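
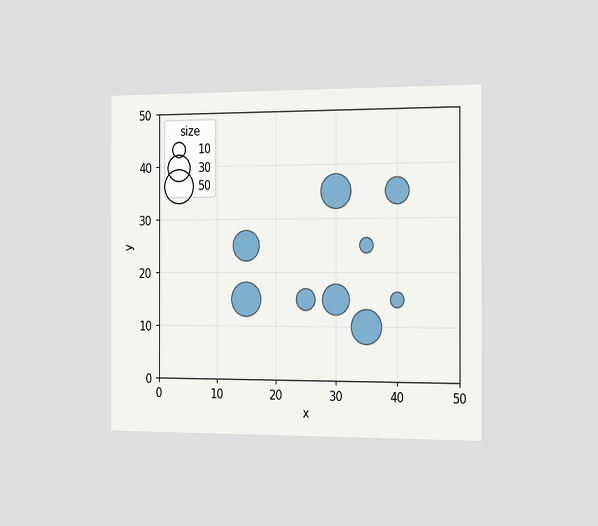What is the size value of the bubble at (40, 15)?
The chart is viewed slightly from the right. Matching the bubble at (40, 15) against the size legend gives 10.

10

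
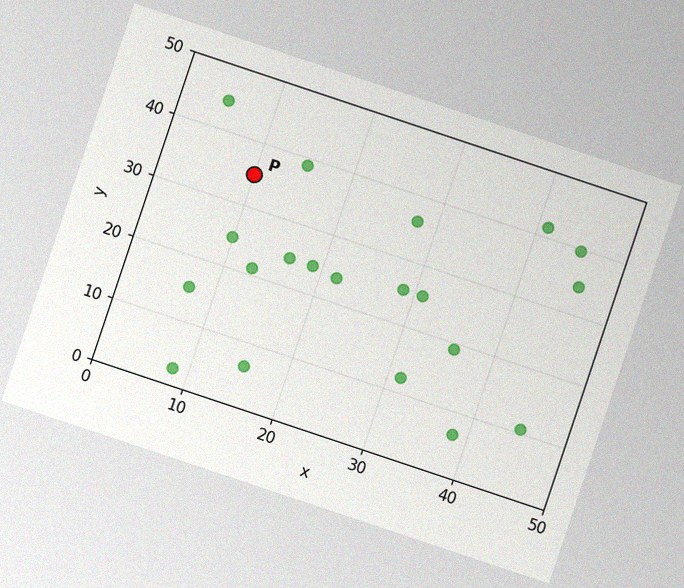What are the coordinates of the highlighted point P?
The chart is tilted about 18° clockwise, with some photo noise. Following the gridlines from P to each axis, P sits at (10, 35).

(10, 35)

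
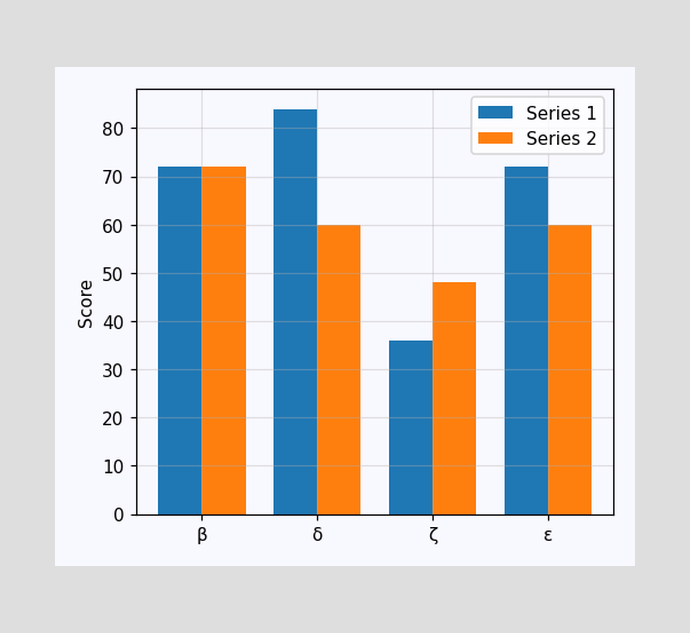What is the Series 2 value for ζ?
The Series 2 bar at ζ reaches 48 on the y-axis.

48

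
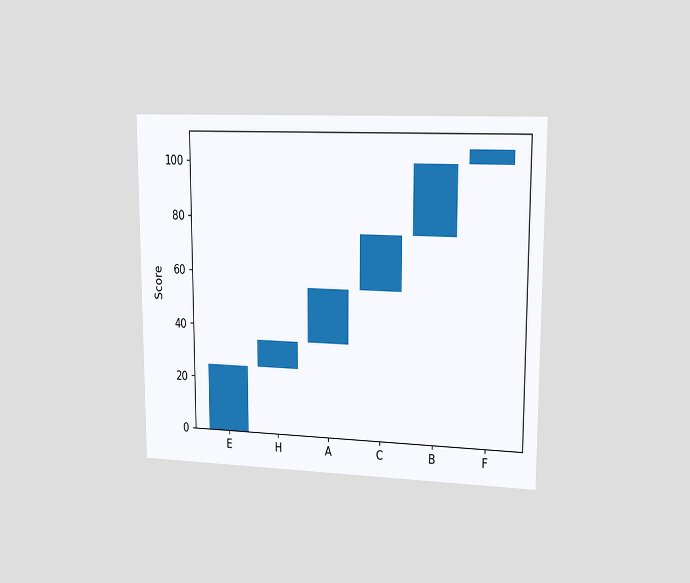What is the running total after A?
55

The chart is viewed slightly from the right. After A the running total reaches 55.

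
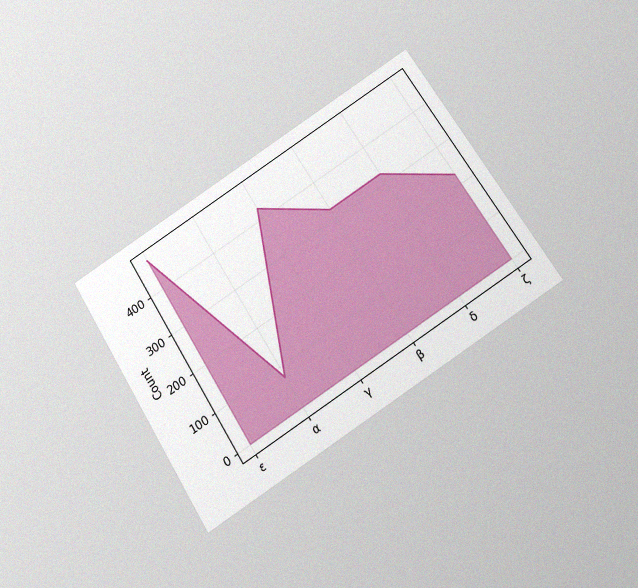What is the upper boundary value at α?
75

The chart is tilted about 32° counter-clockwise and viewed slightly from below, with some photo noise. At α the upper boundary is at 75.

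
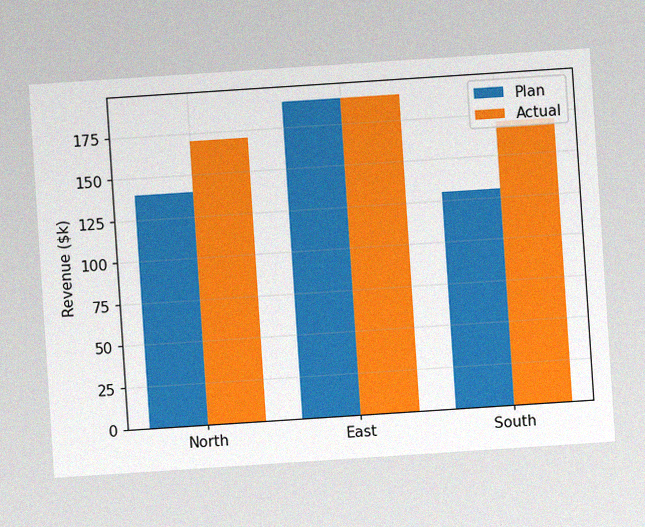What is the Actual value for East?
The chart is tilted about 4° counter-clockwise, with some photo noise. The Actual bar at East reaches $190k on the y-axis.

$190k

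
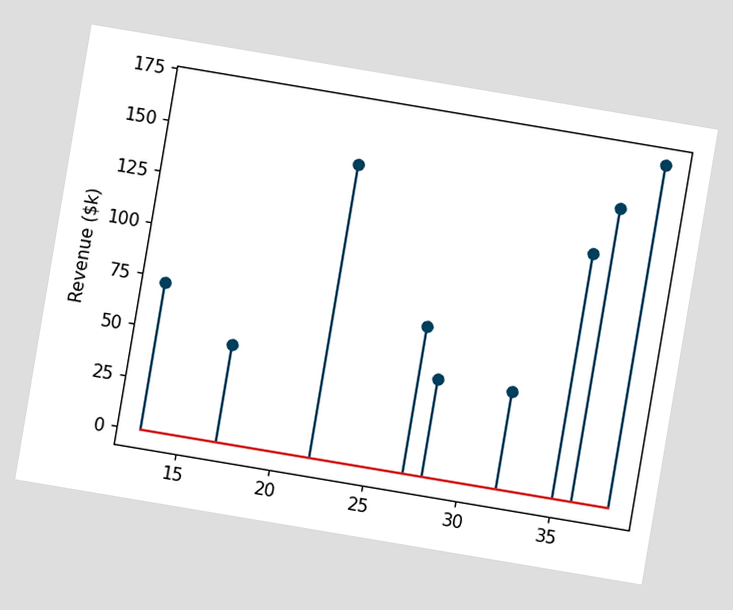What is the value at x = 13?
$72k

The chart is tilted about 10° clockwise. The stem at x=13 reaches $72k.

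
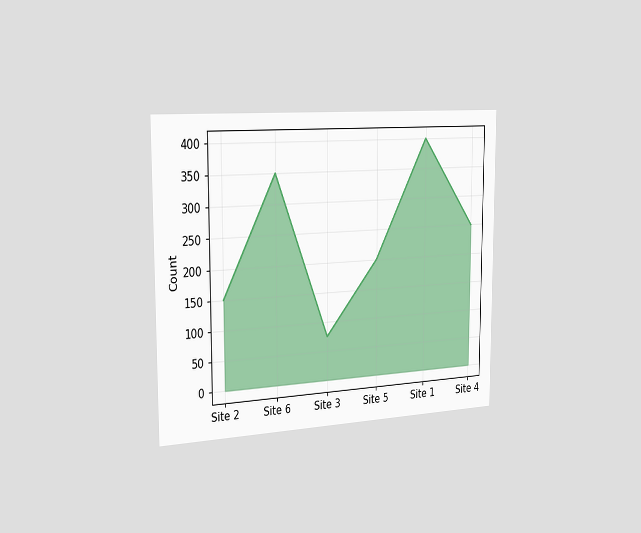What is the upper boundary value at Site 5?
200

The chart is viewed slightly from the left. At Site 5 the upper boundary is at 200.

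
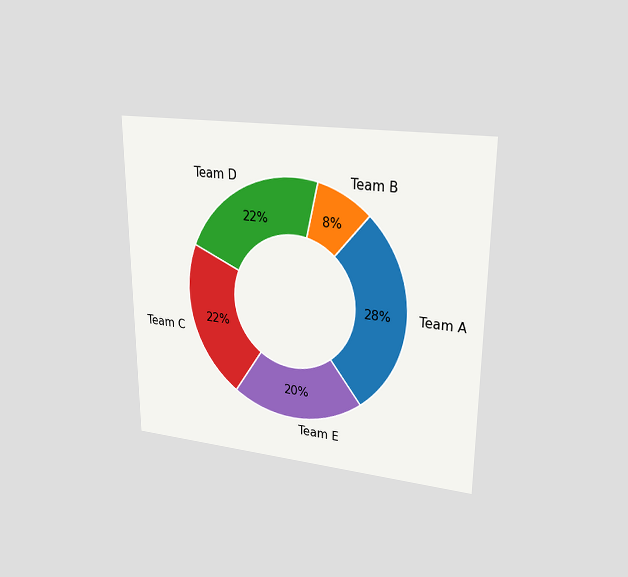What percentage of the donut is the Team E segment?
The chart is viewed at a slight angle. The Team E segment takes up 20% of the ring.

20%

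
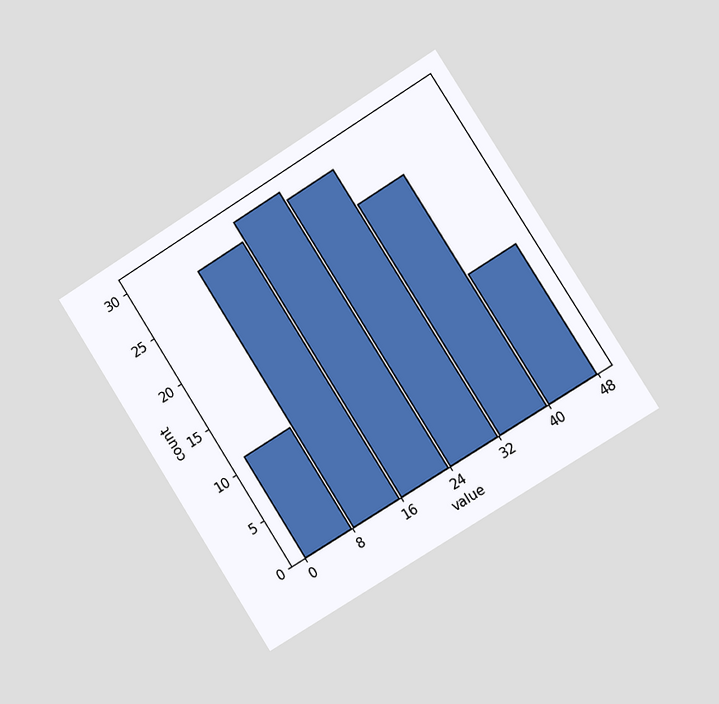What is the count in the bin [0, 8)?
11

The chart is tilted about 32° counter-clockwise and viewed slightly from the right. The [0, 8) bin has height 11.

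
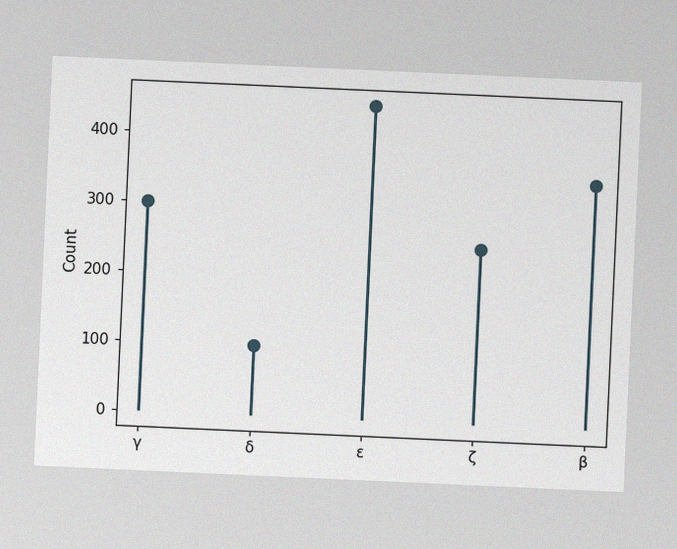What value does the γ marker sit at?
The chart is tilted about 3° clockwise, with some photo noise. The γ marker sits at 300.

300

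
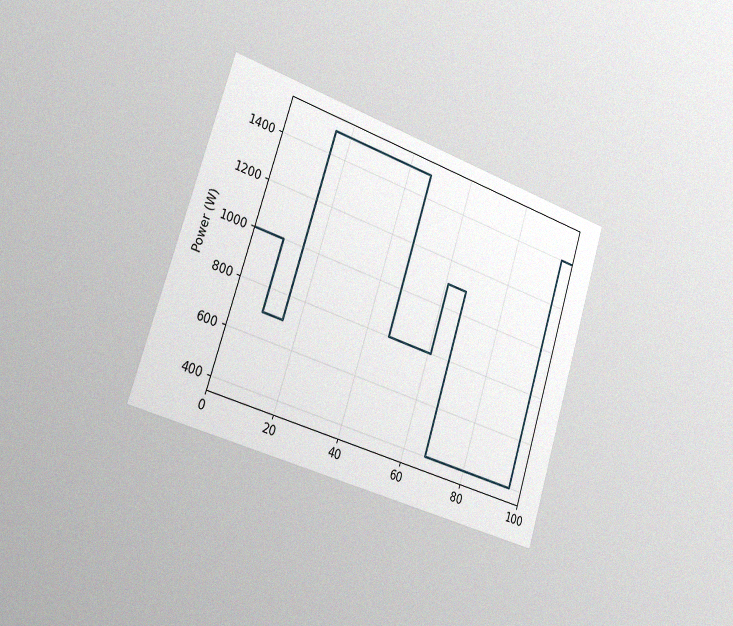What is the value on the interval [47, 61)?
800W

The chart is tilted about 18° clockwise and viewed slightly from the left, with some photo noise. On [47, 61) the step sits at 800W.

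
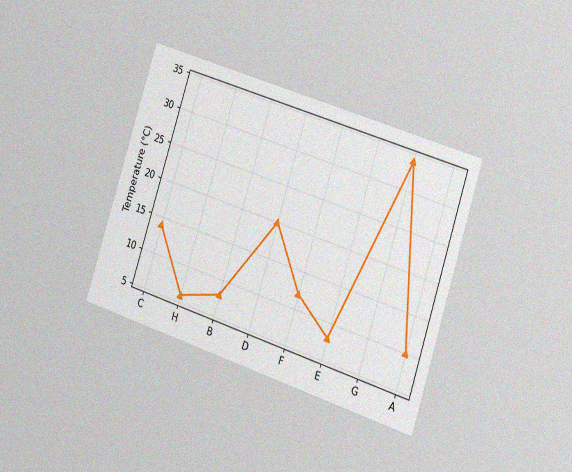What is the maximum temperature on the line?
The chart is tilted about 18° clockwise and viewed at a slight angle, with some photo noise. The highest point is at G, and reading across to the y-axis gives 34°C.

34°C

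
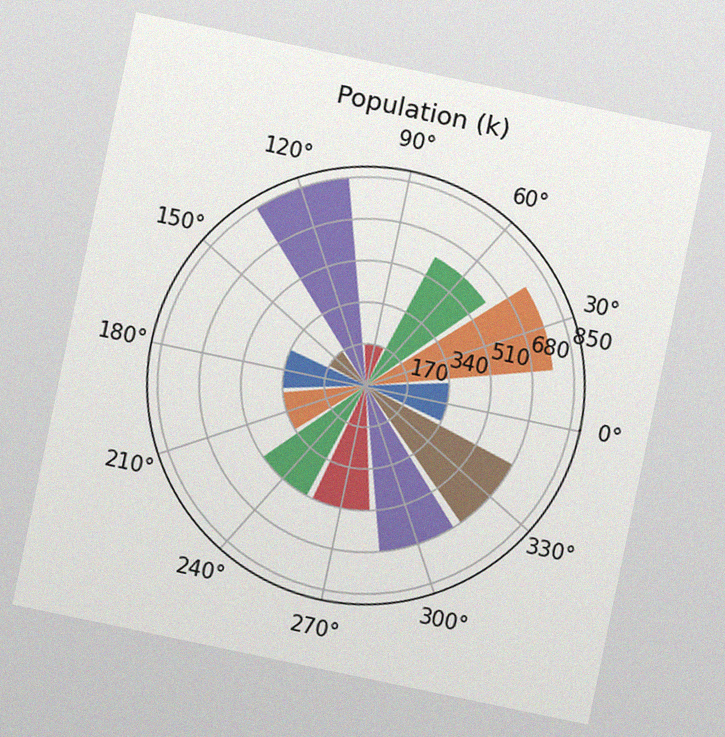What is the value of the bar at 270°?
510k

The chart is tilted about 12° clockwise, with some photo noise. The bar at 270° reaches 510k on the radial axis.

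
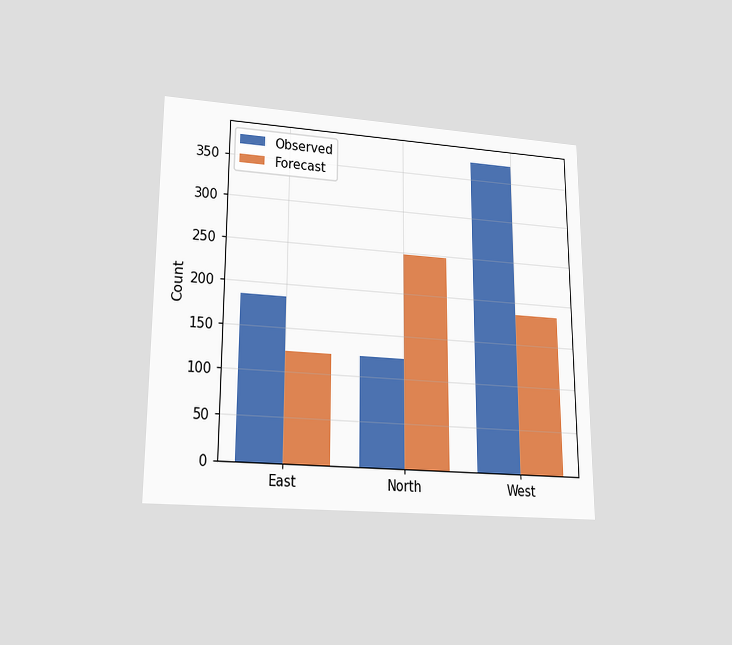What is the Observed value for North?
The chart is viewed at a slight angle. The Observed bar at North reaches 124 on the y-axis.

124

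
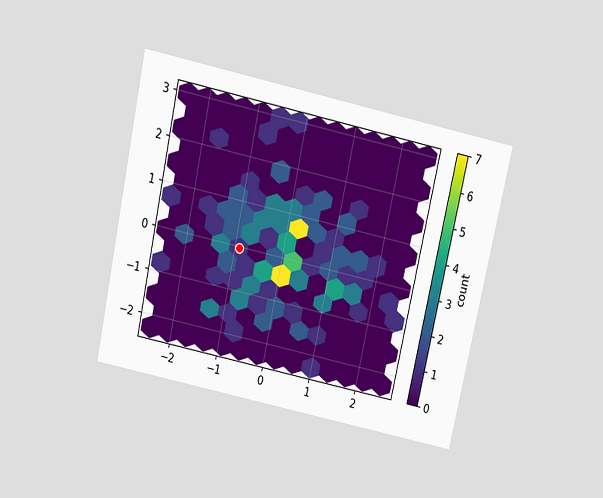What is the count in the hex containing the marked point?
The chart is tilted about 12° clockwise and viewed slightly from above. The marked hex reads 1 on the colorbar.

1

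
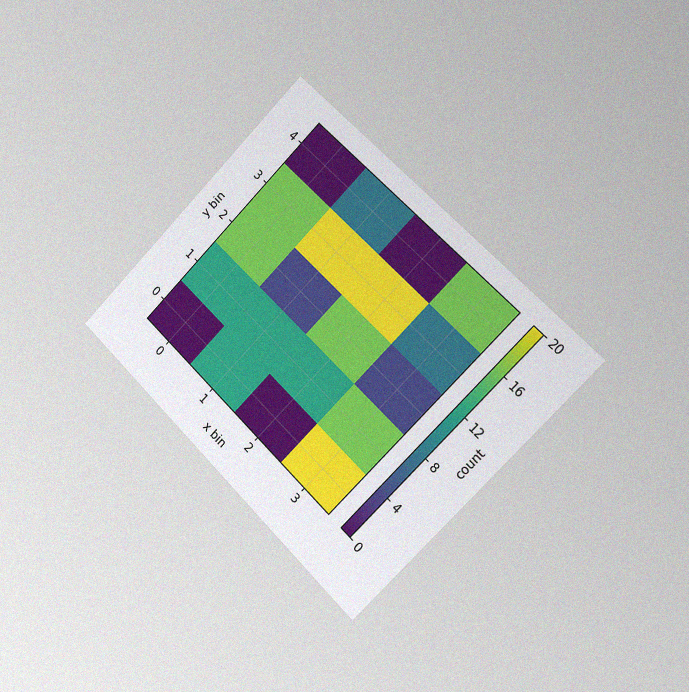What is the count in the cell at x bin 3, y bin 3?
The chart is tilted about 45° clockwise and viewed slightly from the right, with some photo noise. Matching the cell (3, 3) against the colorbar gives 8.

8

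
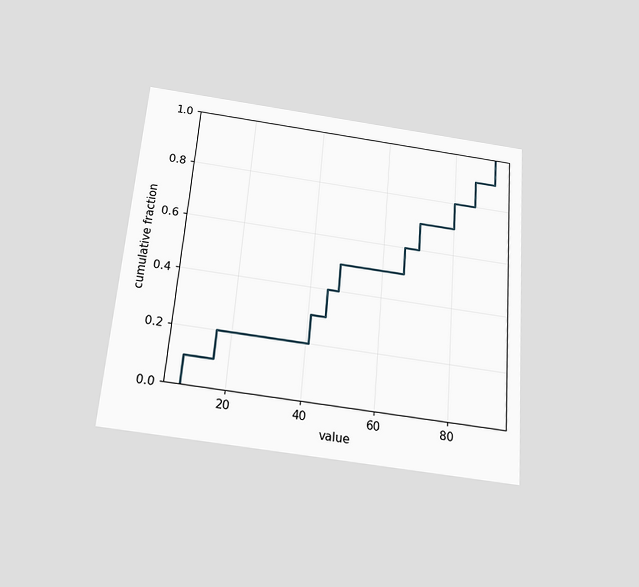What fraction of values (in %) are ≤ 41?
The chart is tilted about 5° clockwise and viewed slightly from below. At x=41 the ECDF step is at 30%.

30%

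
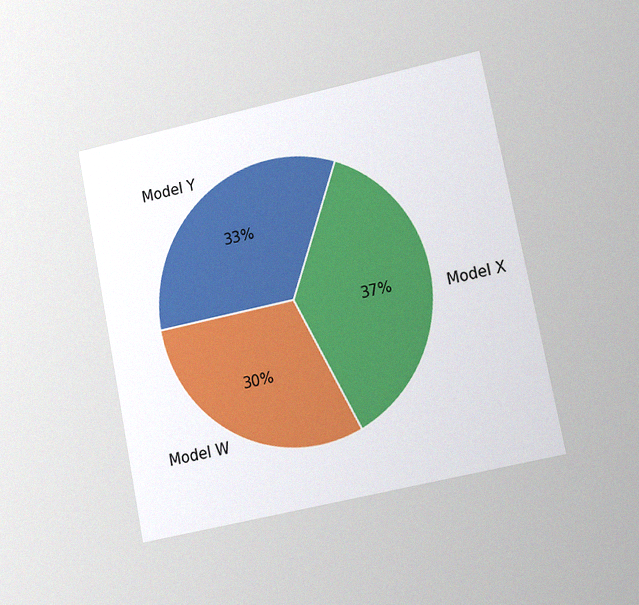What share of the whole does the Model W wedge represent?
The chart is tilted about 11° counter-clockwise and viewed at a slight angle, with some photo noise. The Model W slice takes up 30% of the pie.

30%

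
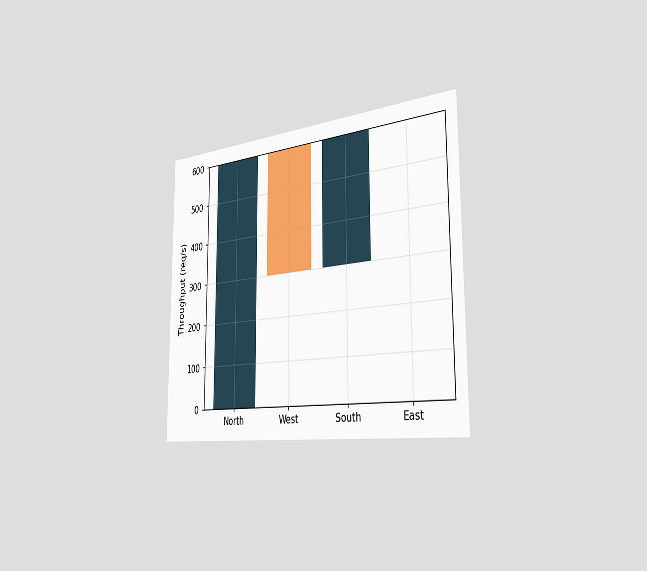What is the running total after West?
The chart is viewed slightly from the right. After West the running total reaches 300req/s.

300req/s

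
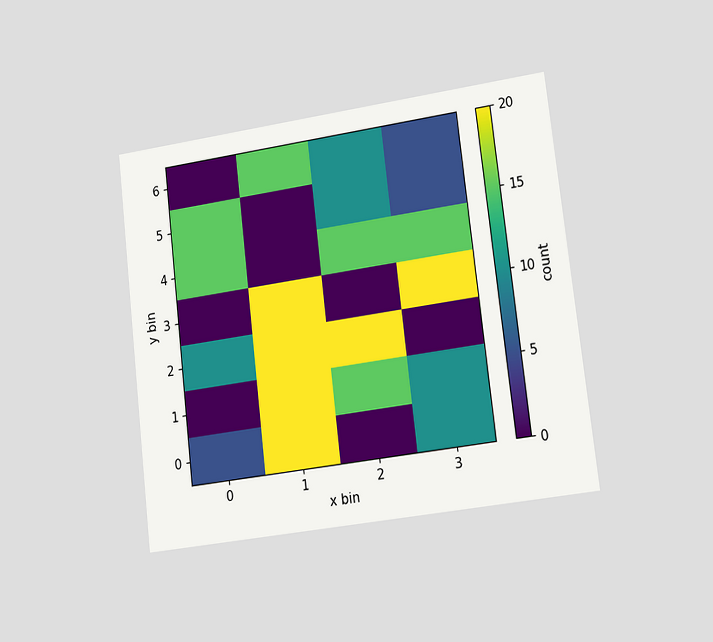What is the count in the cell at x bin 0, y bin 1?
The chart is tilted about 7° counter-clockwise and viewed slightly from the right. Matching the cell (0, 1) against the colorbar gives 0.

0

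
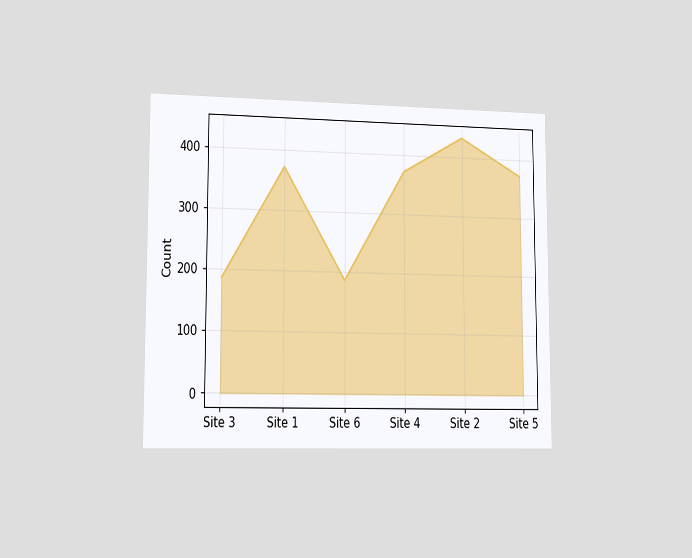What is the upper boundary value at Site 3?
The chart is viewed slightly from the left. At Site 3 the upper boundary is at 186.

186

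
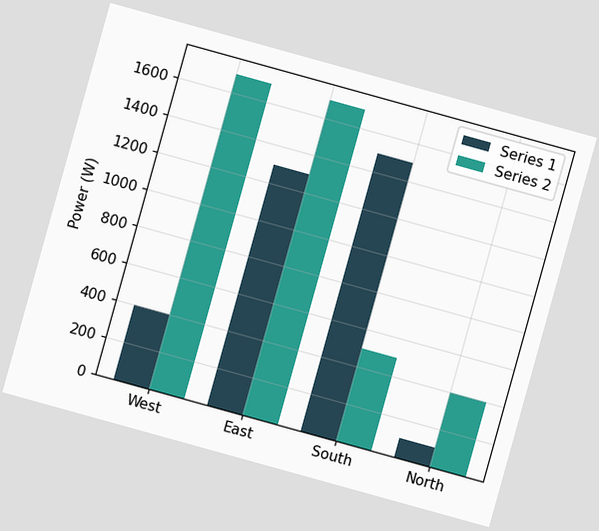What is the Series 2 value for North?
400W

The chart is tilted about 16° clockwise. The Series 2 bar at North reaches 400W on the y-axis.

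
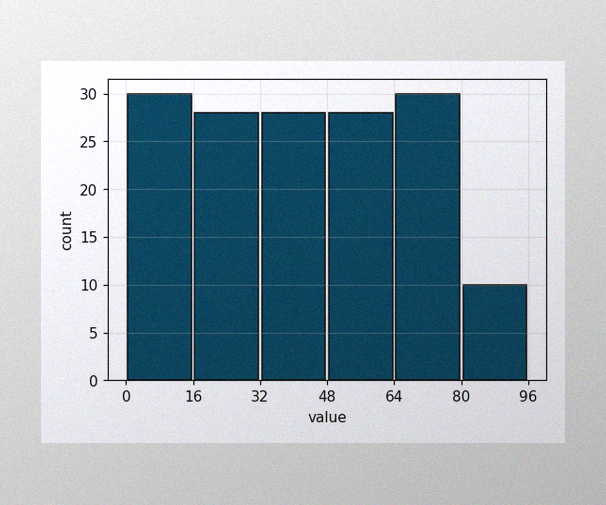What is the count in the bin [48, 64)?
The image has some photo noise and uneven lighting. The [48, 64) bin has height 28.

28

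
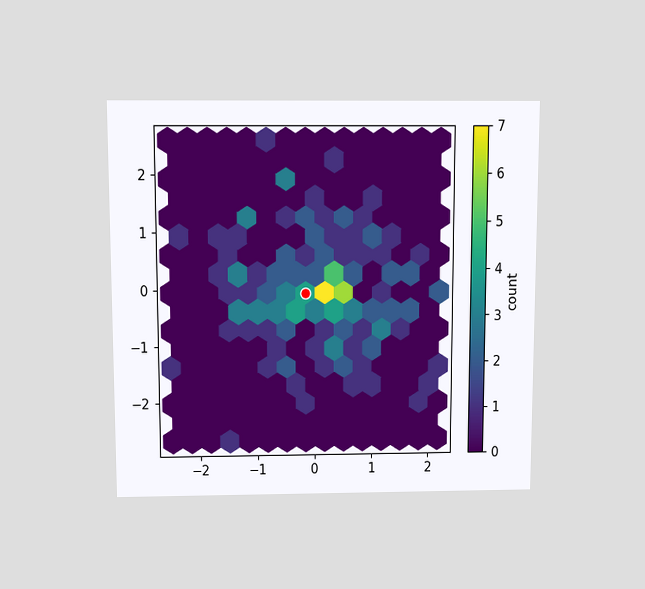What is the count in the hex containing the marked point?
The chart is viewed slightly from above. The marked hex reads 4 on the colorbar.

4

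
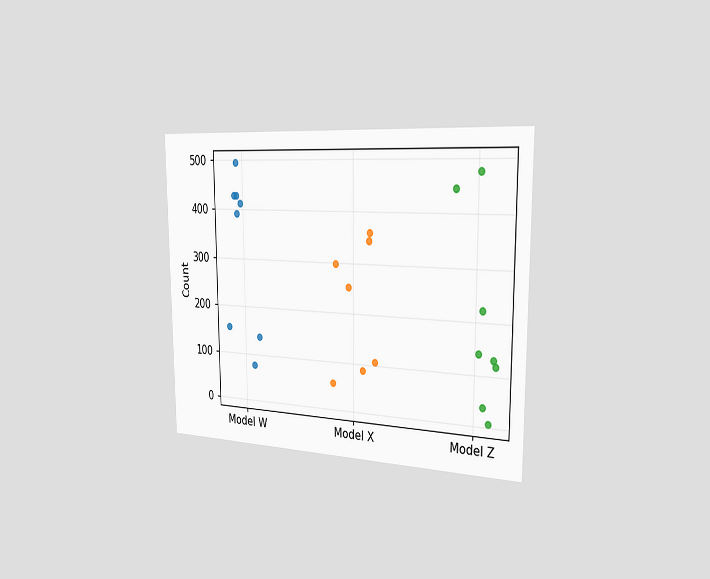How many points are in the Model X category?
The chart is viewed slightly from the right. Counting the markers in the Model X column gives 7.

7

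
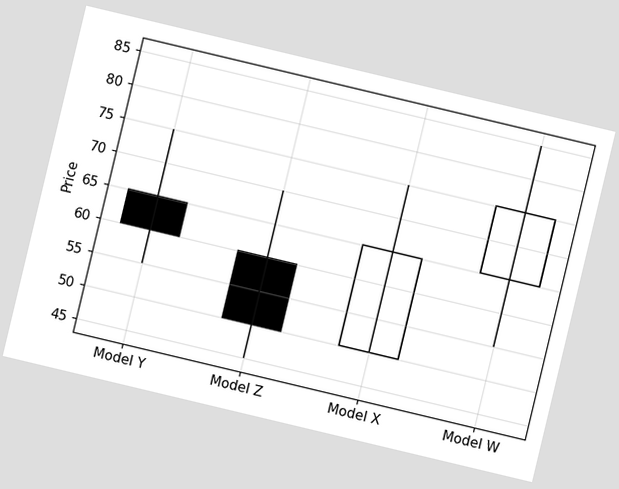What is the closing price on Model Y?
60

The chart is tilted about 13° clockwise. The Model Y candle closes at 60.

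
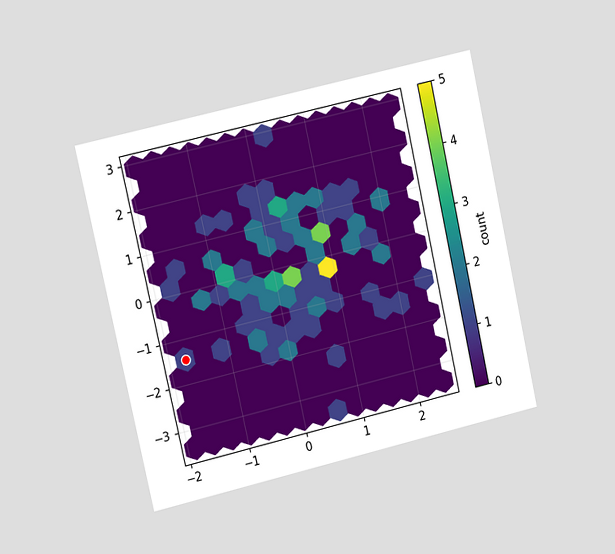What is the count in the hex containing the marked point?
1

The chart is tilted about 13° counter-clockwise and viewed slightly from the left. The marked hex reads 1 on the colorbar.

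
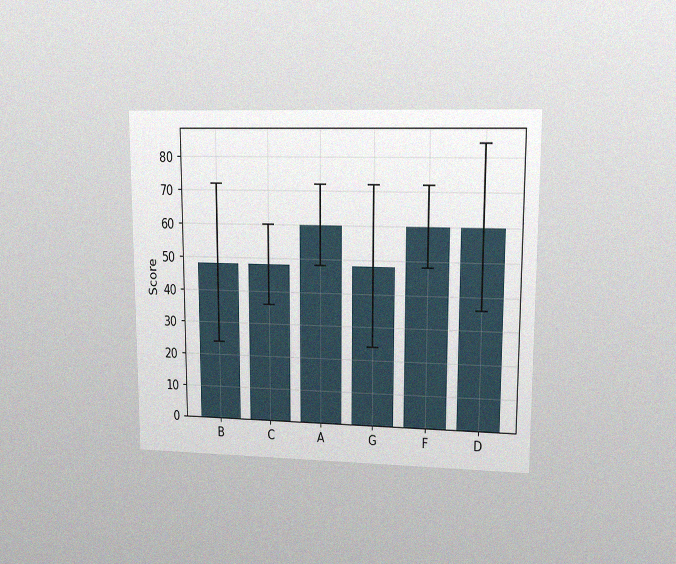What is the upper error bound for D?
84

The chart is viewed at a slight angle, with some photo noise. The D bar's upper whisker reaches 84.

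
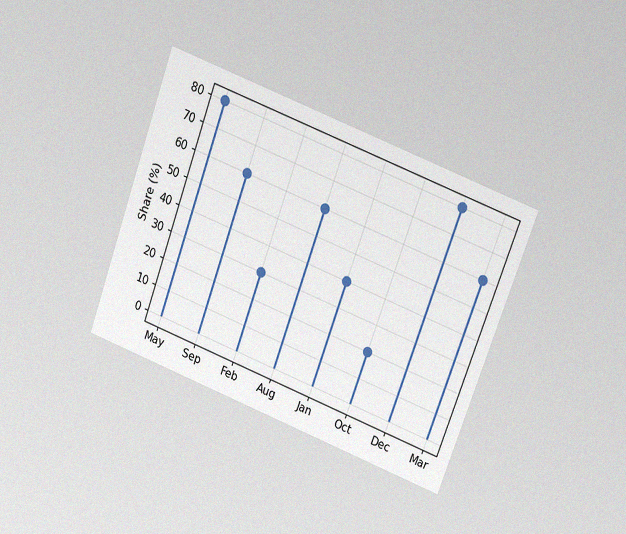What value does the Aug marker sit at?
60%

The chart is tilted about 20° clockwise and viewed at a slight angle, with some photo noise. The Aug marker sits at 60%.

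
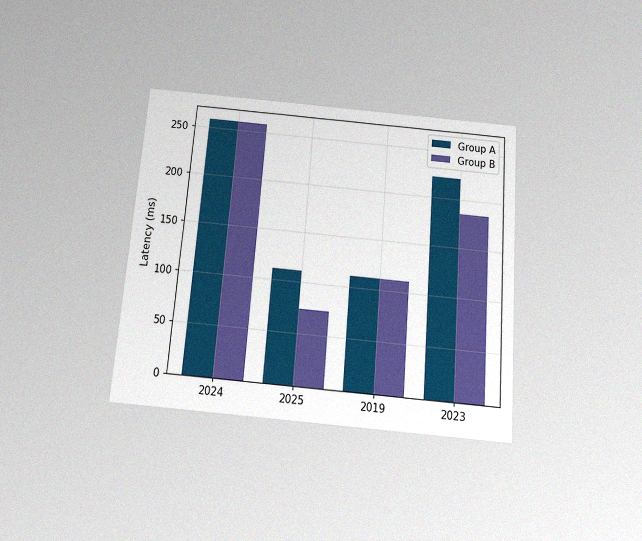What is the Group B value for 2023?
185ms

The chart is tilted about 5° clockwise and viewed slightly from below, with some photo noise. The Group B bar at 2023 reaches 185ms on the y-axis.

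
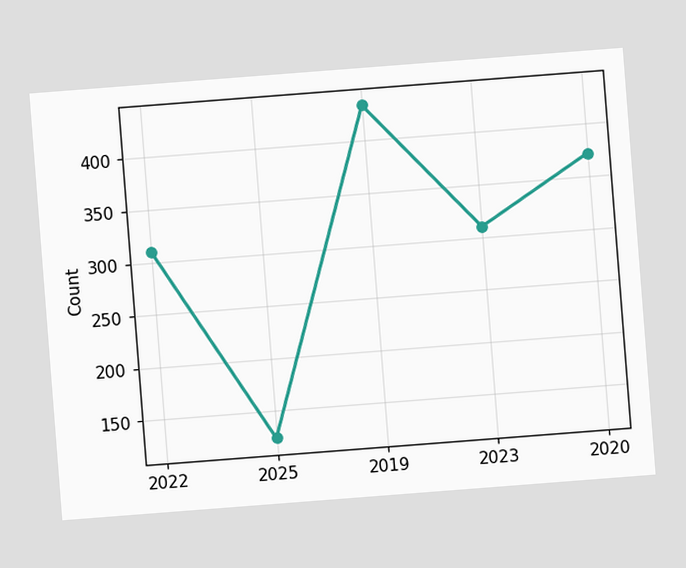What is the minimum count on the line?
The chart is tilted about 4° counter-clockwise. The lowest point is at 2025, and reading across to the y-axis gives 124.

124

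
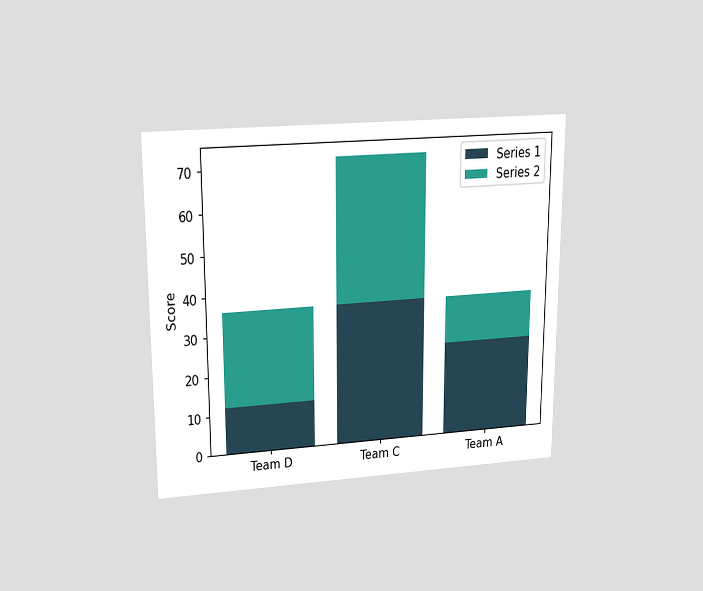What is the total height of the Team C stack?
72

The chart is viewed slightly from above. The Team C stack's top reaches 72 on the y-axis.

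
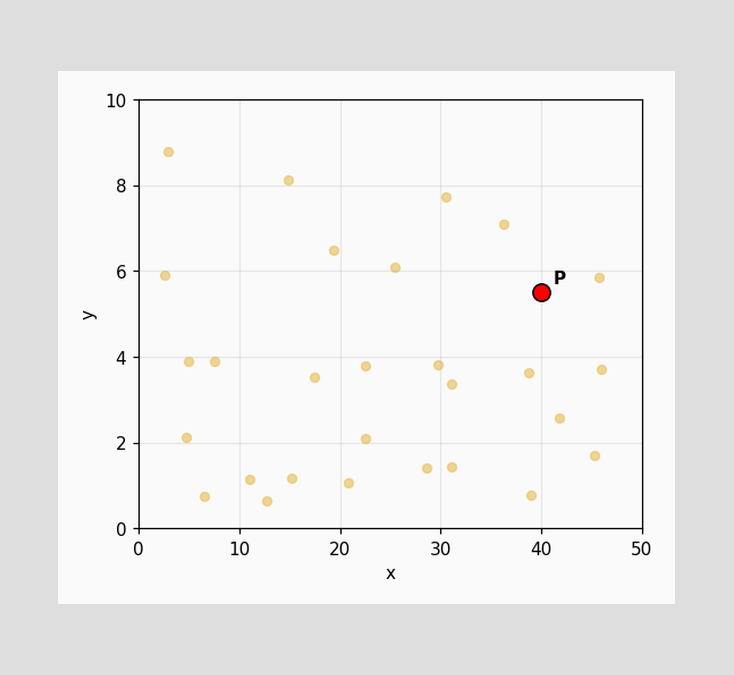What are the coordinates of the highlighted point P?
Following the gridlines from P to each axis, P sits at (40, 5.5).

(40, 5.5)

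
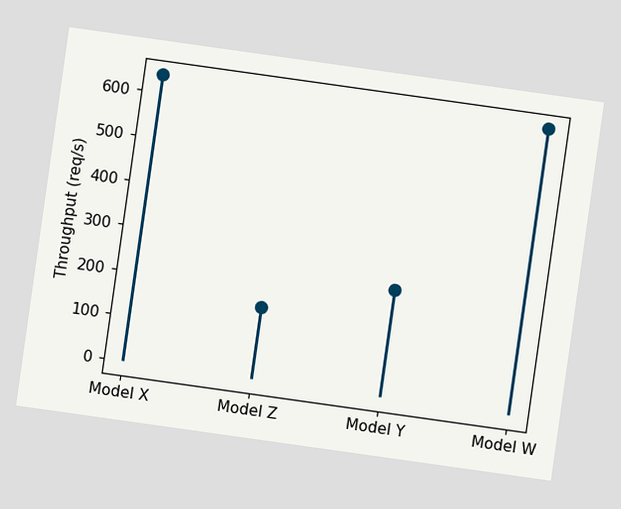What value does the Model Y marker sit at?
240req/s

The chart is tilted about 8° clockwise. The Model Y marker sits at 240req/s.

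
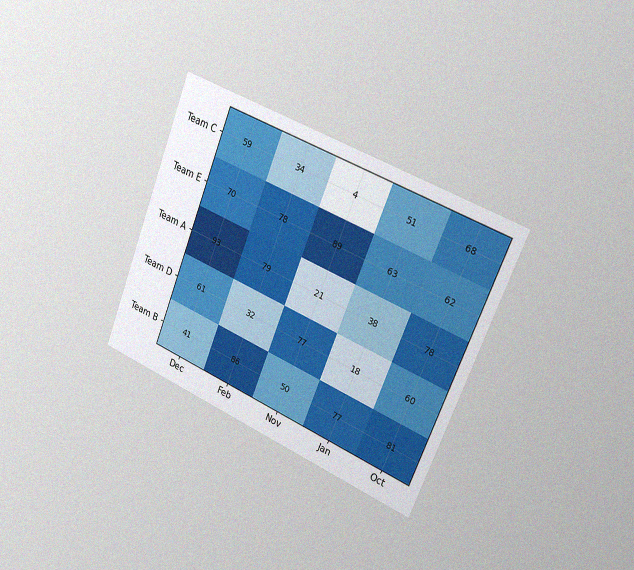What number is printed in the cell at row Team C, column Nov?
4

The chart is tilted about 22° clockwise and viewed slightly from the right, with some photo noise. The (Team C, Nov) cell reads 4.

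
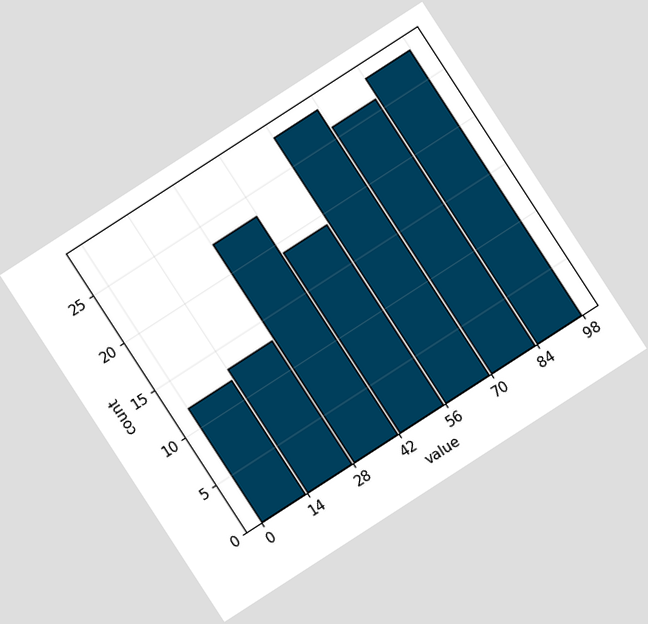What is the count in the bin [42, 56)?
The chart is tilted about 33° counter-clockwise. The [42, 56) bin has height 19.

19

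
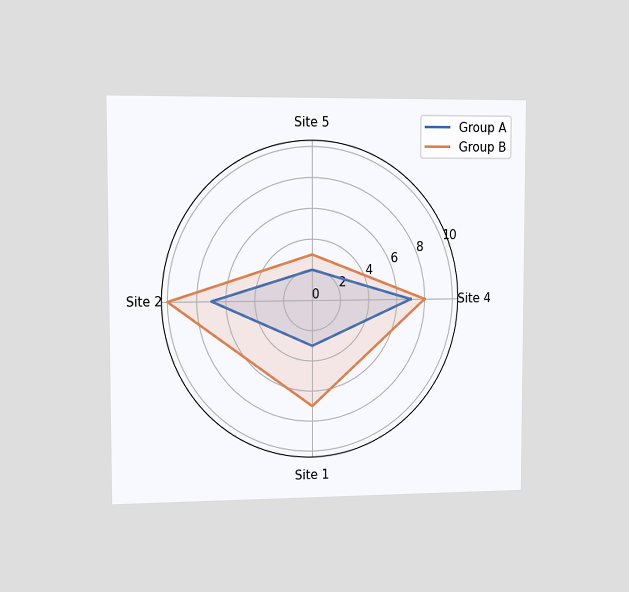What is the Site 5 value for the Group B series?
3

The chart is viewed slightly from the left. On the Site 5 axis, Group B reaches 3.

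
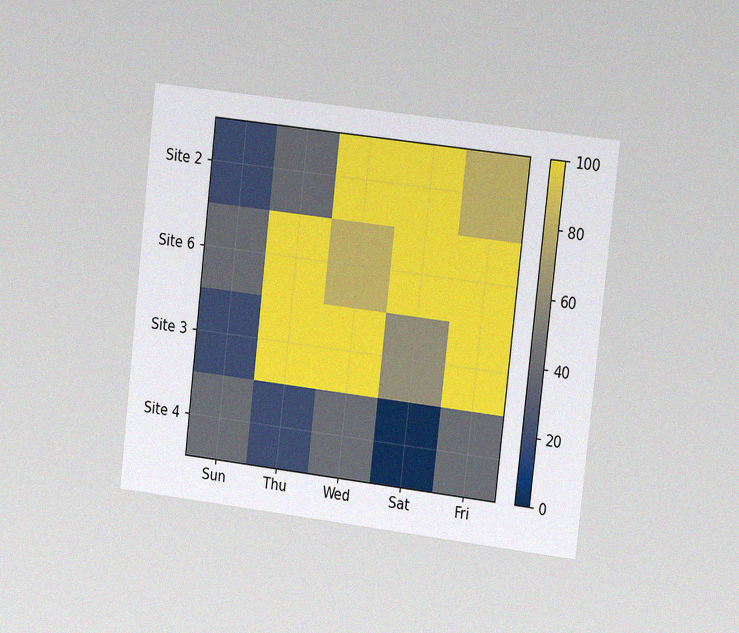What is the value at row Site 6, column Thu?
The chart is tilted about 6° clockwise and viewed slightly from the right, with some photo noise. Matching cell (Site 6, Thu) against the colorbar gives 100.

100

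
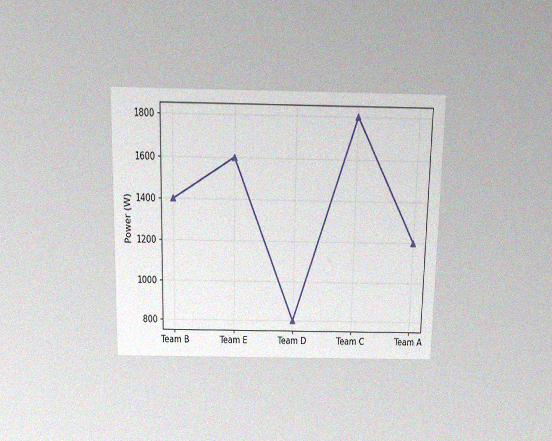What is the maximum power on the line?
1800W

The chart is viewed slightly from above, with some photo noise. The highest point is at Team C, and reading across to the y-axis gives 1800W.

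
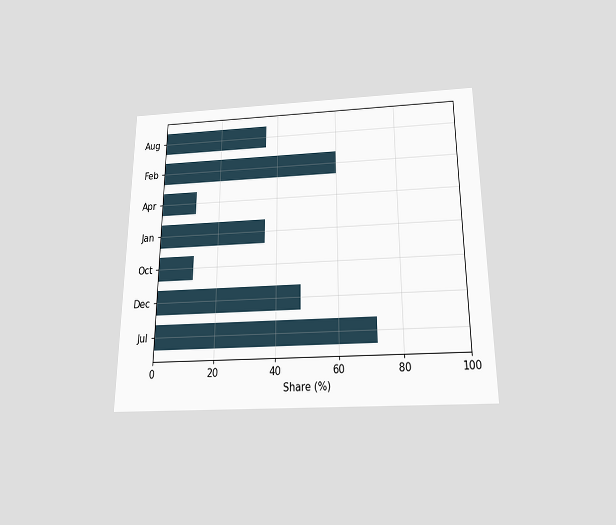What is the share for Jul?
The chart is viewed slightly from below. Reading along the chart's x-axis, the Jul bar reaches 72%.

72%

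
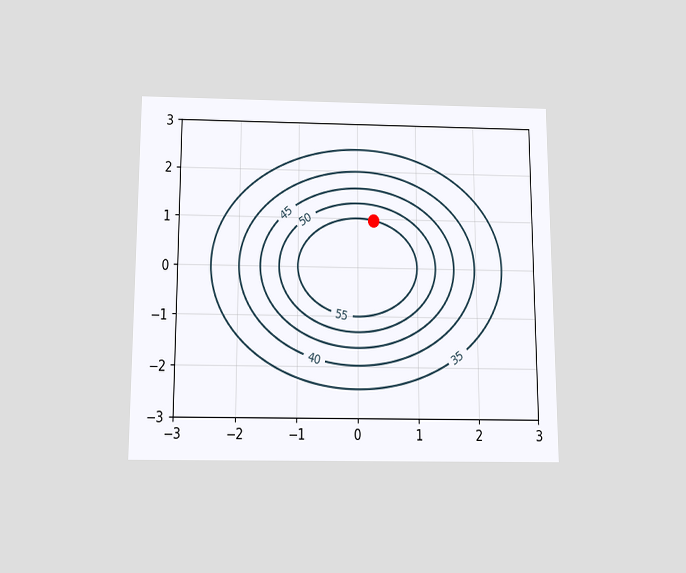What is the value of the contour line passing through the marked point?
The chart is viewed slightly from below. The marked point sits on the contour labelled 55.

55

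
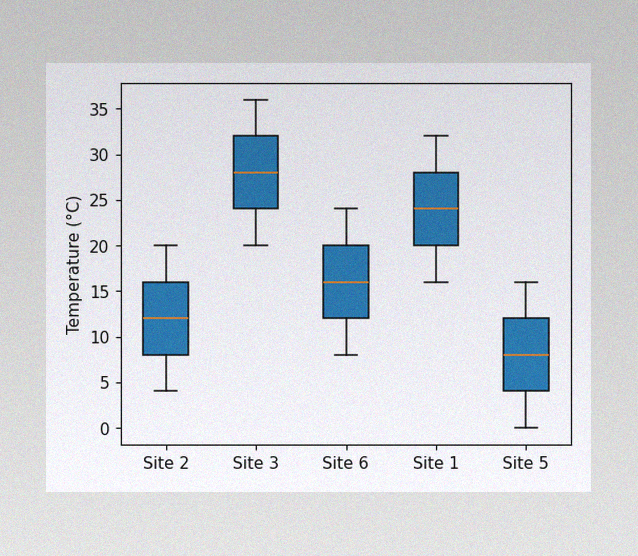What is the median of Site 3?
The image has some photo noise and uneven lighting. The median line in the Site 3 box sits at 28°C.

28°C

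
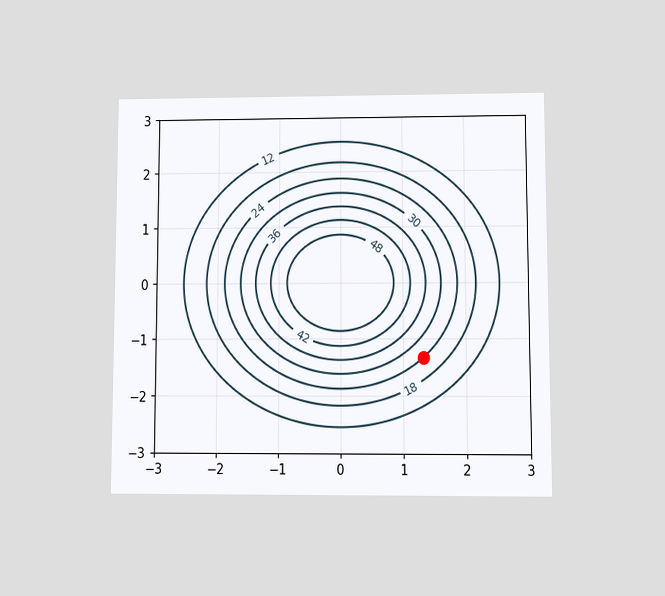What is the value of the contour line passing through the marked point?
24

The chart is viewed at a slight angle. The marked point sits on the contour labelled 24.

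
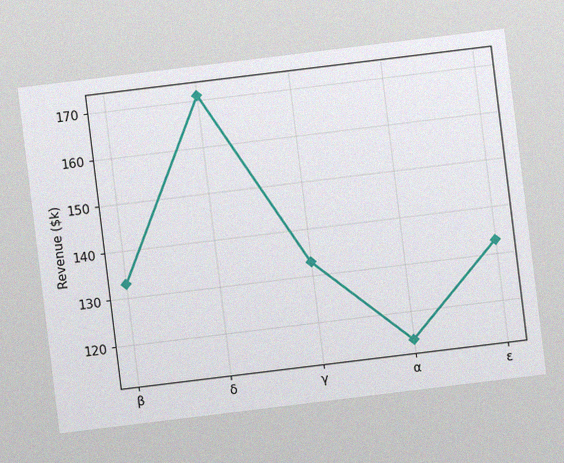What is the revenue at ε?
The chart is tilted about 7° counter-clockwise, with some photo noise. At ε, the line is at $133k.

$133k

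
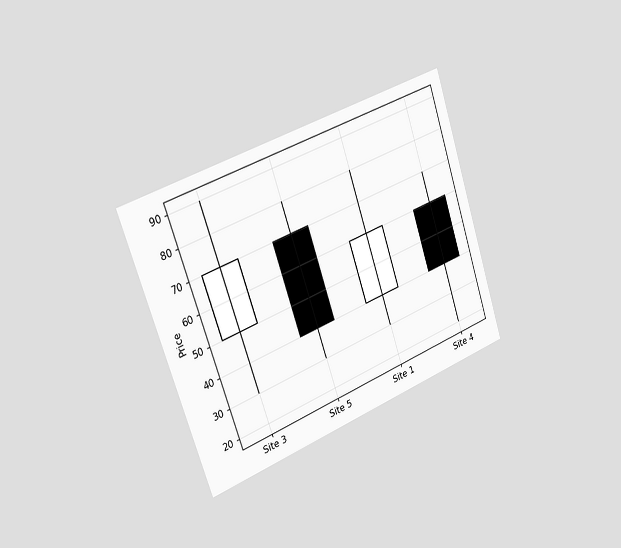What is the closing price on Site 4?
The chart is tilted about 19° counter-clockwise and viewed slightly from the left. The Site 4 candle closes at 40.

40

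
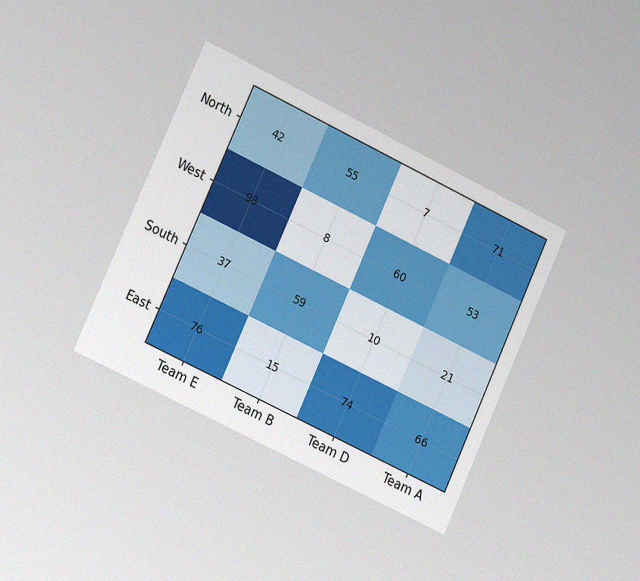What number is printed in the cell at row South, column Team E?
37

The chart is tilted about 25° clockwise and viewed slightly from the left, with some photo noise. The (South, Team E) cell reads 37.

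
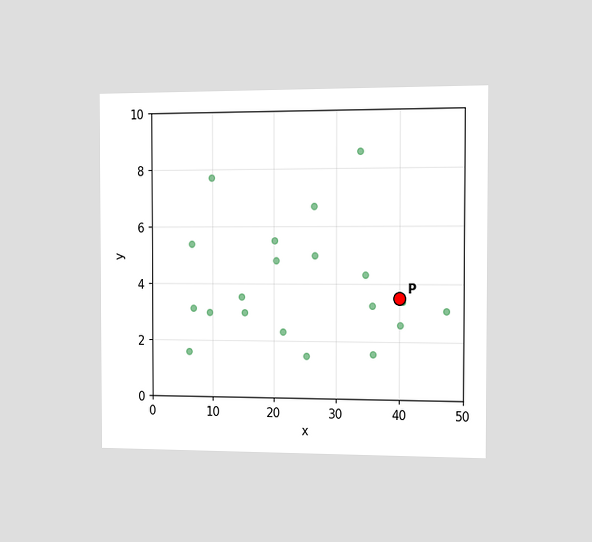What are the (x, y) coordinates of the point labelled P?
(40, 3.5)

The chart is viewed slightly from the right. Following the gridlines from P to each axis, P sits at (40, 3.5).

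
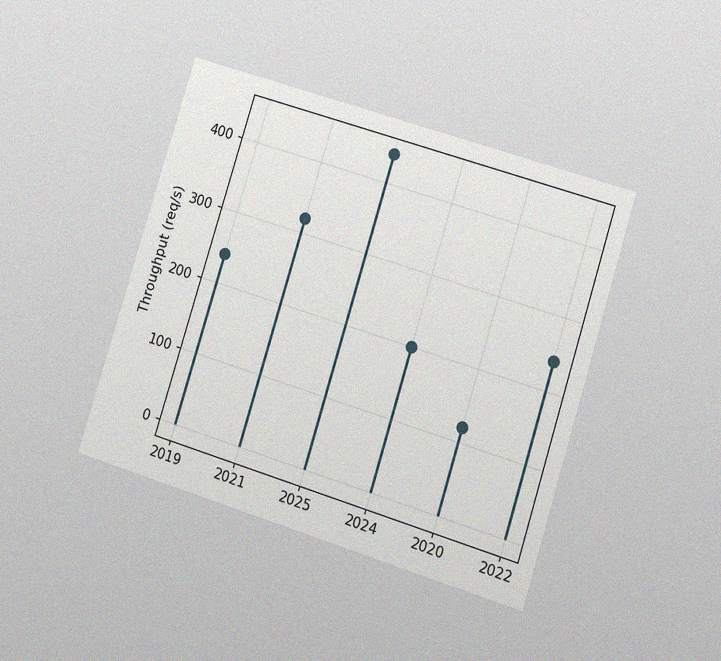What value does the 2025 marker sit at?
440req/s

The chart is tilted about 17° clockwise and viewed at a slight angle, with some photo noise. The 2025 marker sits at 440req/s.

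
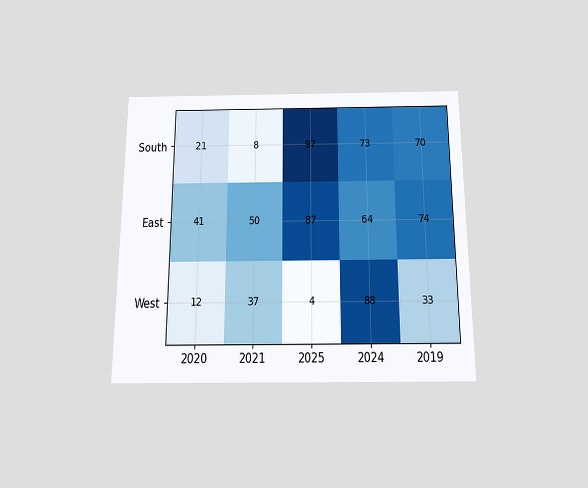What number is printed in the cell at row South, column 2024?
73

The chart is viewed slightly from below. The (South, 2024) cell reads 73.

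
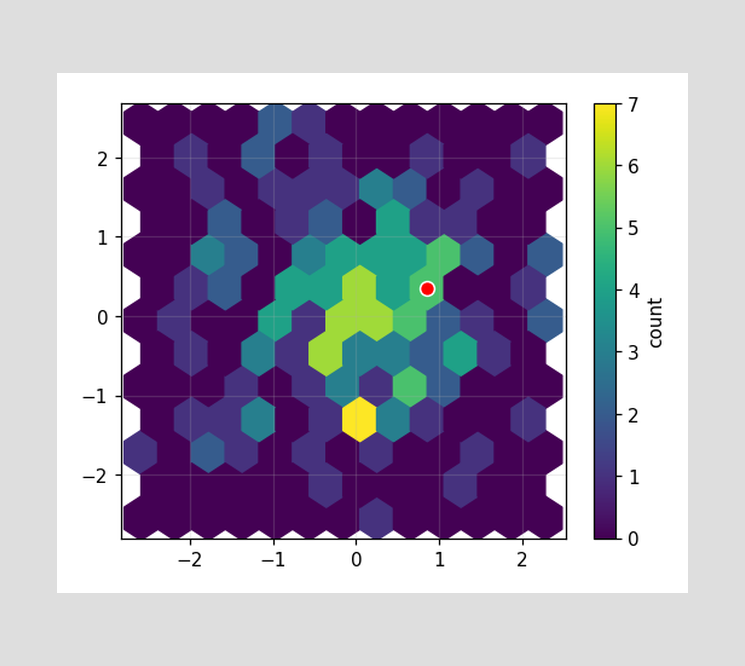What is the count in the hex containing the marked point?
5

The marked hex reads 5 on the colorbar.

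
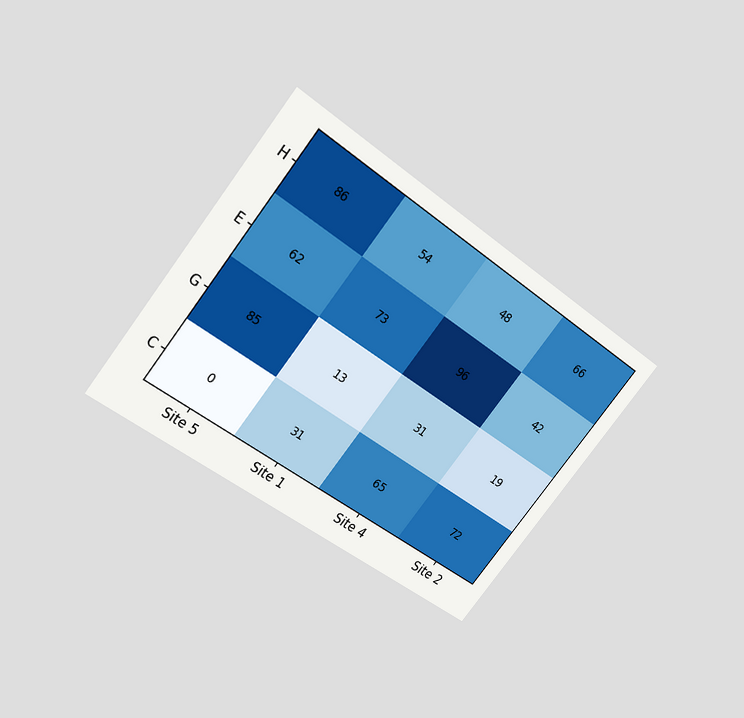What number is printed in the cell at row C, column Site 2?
The chart is tilted about 38° clockwise and viewed slightly from above. The (C, Site 2) cell reads 72.

72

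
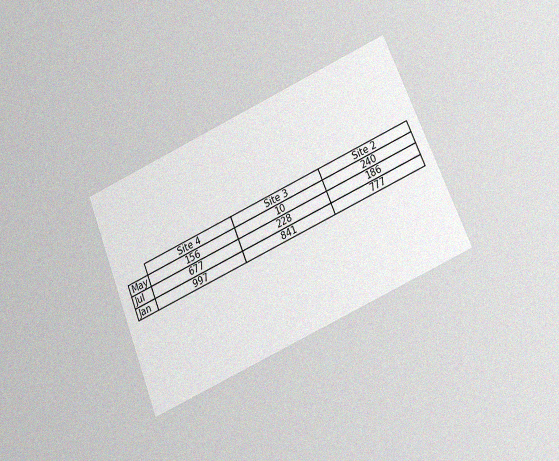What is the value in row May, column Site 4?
156

The chart is tilted about 23° counter-clockwise and viewed at a slight angle, with some photo noise. The (May, Site 4) cell reads 156.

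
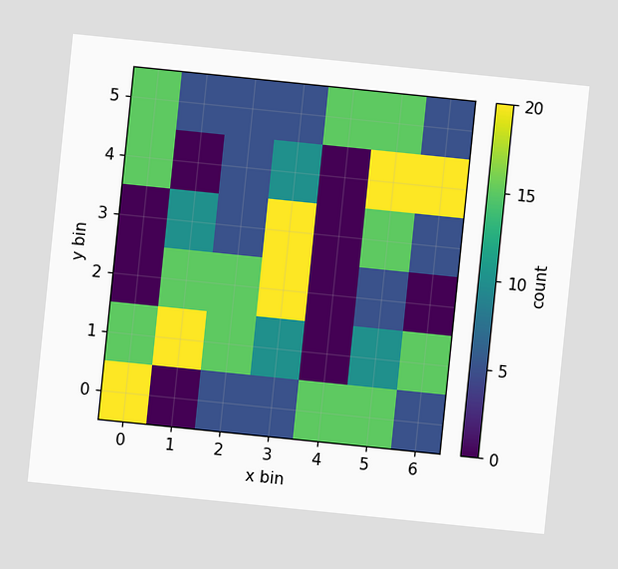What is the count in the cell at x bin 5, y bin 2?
5

The chart is tilted about 6° clockwise. Matching the cell (5, 2) against the colorbar gives 5.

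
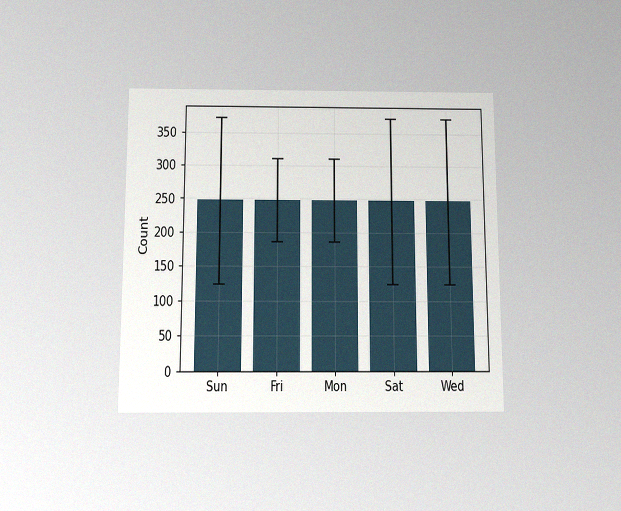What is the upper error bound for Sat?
The chart is viewed slightly from below, with some photo noise. The Sat bar's upper whisker reaches 372.

372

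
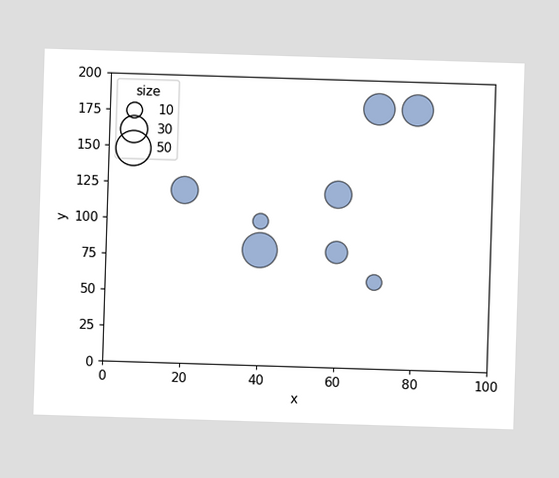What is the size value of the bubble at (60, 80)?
Matching the bubble at (60, 80) against the size legend gives 20.

20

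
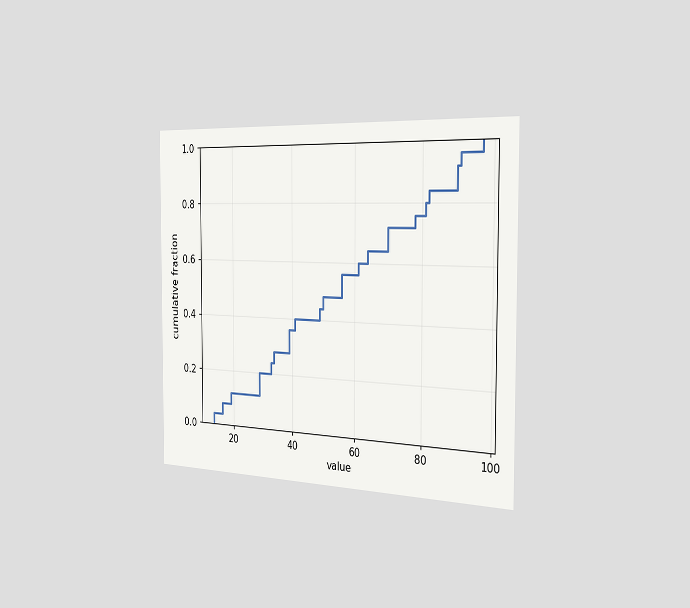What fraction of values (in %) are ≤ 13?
The chart is viewed slightly from the right. At x=13 the ECDF step is at 4%.

4%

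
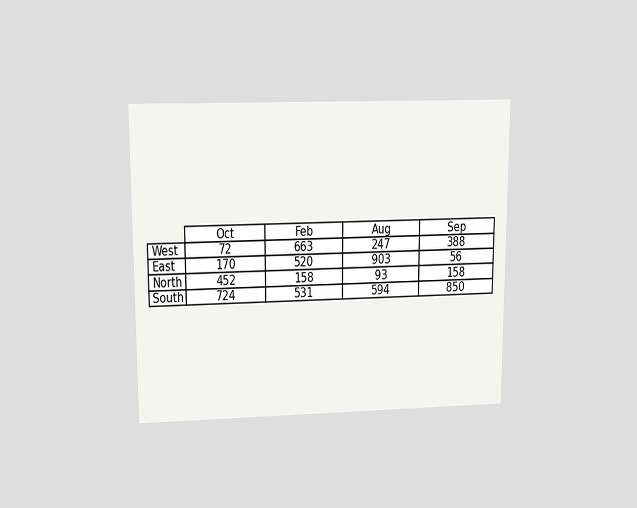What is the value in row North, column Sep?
The chart is viewed slightly from above. The (North, Sep) cell reads 158.

158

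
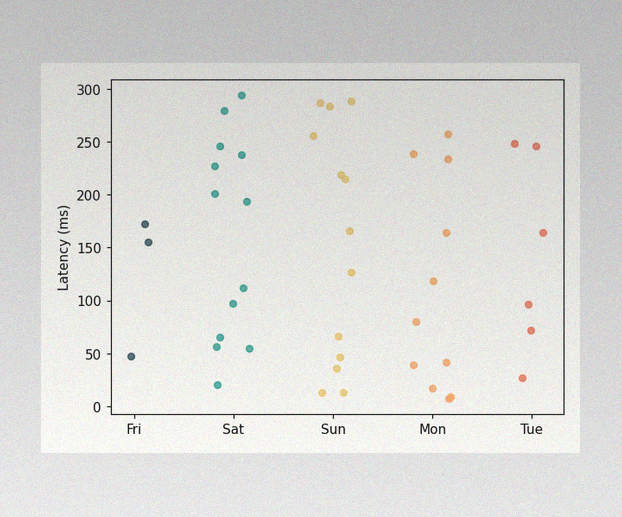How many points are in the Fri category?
The image has some photo noise and uneven lighting. Counting the markers in the Fri column gives 3.

3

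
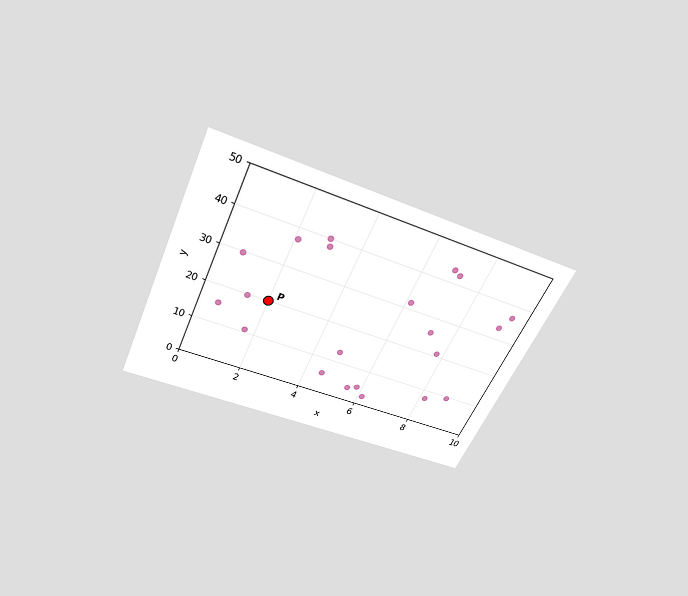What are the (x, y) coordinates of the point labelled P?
The chart is tilted about 25° clockwise and viewed slightly from above. Following the gridlines from P to each axis, P sits at (2, 20).

(2, 20)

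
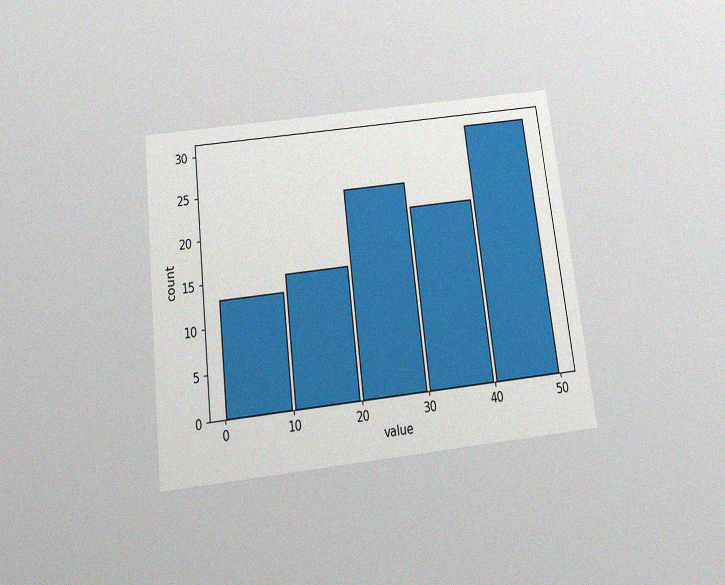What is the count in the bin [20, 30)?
24

The chart is tilted about 7° counter-clockwise and viewed slightly from below, with some photo noise. The [20, 30) bin has height 24.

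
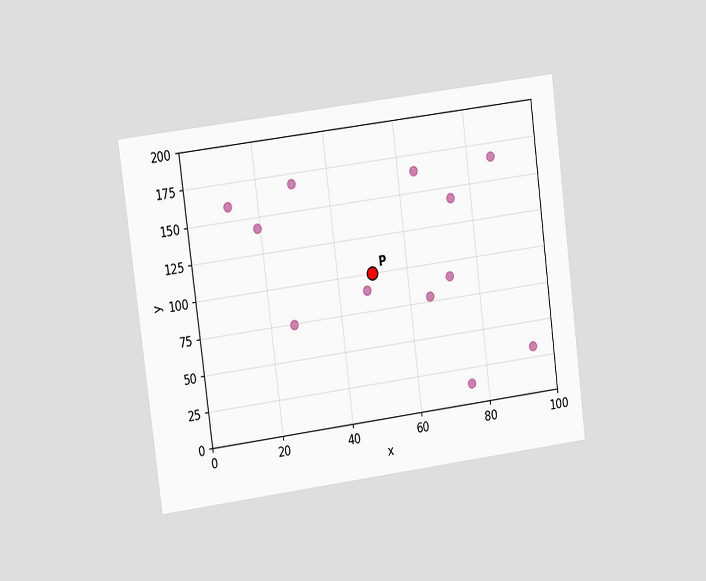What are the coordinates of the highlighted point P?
The chart is tilted about 7° counter-clockwise and viewed at a slight angle. Following the gridlines from P to each axis, P sits at (50, 100).

(50, 100)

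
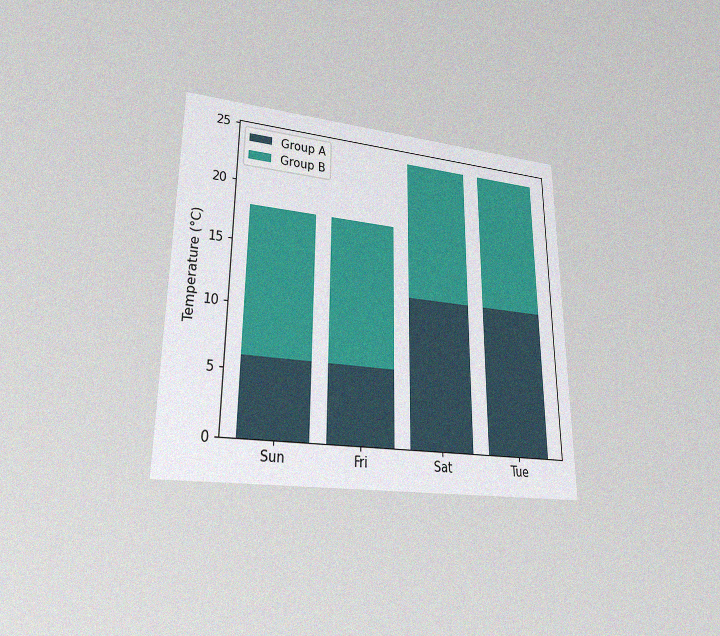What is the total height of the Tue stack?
24°C

The chart is viewed at a slight angle, with some photo noise. The Tue stack's top reaches 24°C on the y-axis.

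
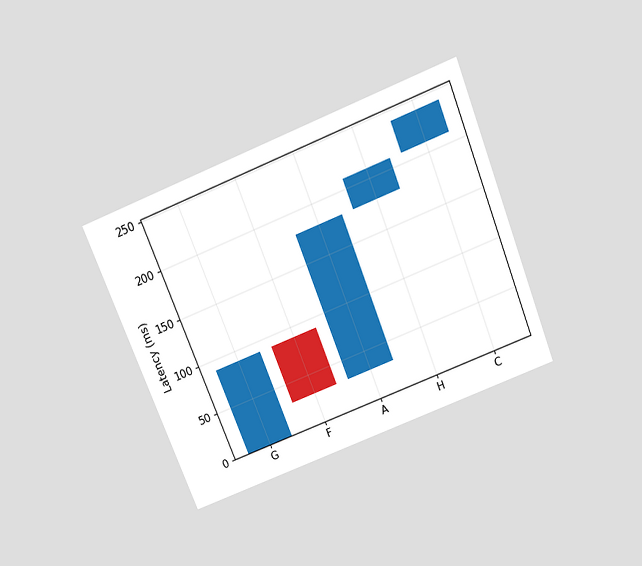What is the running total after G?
The chart is tilted about 22° counter-clockwise and viewed slightly from above. After G the running total reaches 90ms.

90ms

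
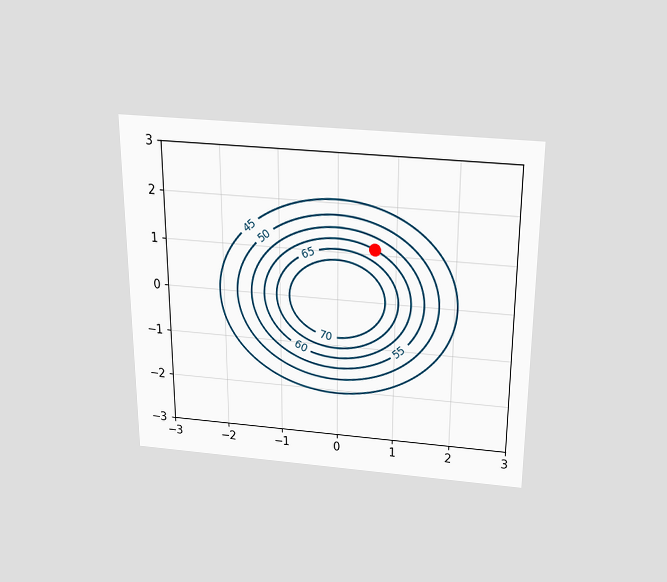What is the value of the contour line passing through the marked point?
The chart is viewed slightly from above. The marked point sits on the contour labelled 60.

60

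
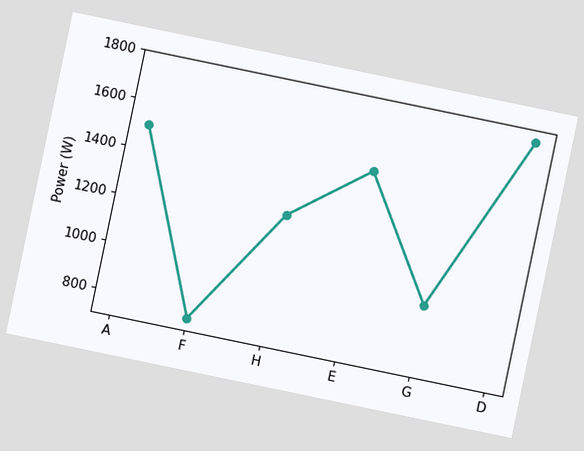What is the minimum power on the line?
750W

The chart is tilted about 12° clockwise. The lowest point is at F, and reading across to the y-axis gives 750W.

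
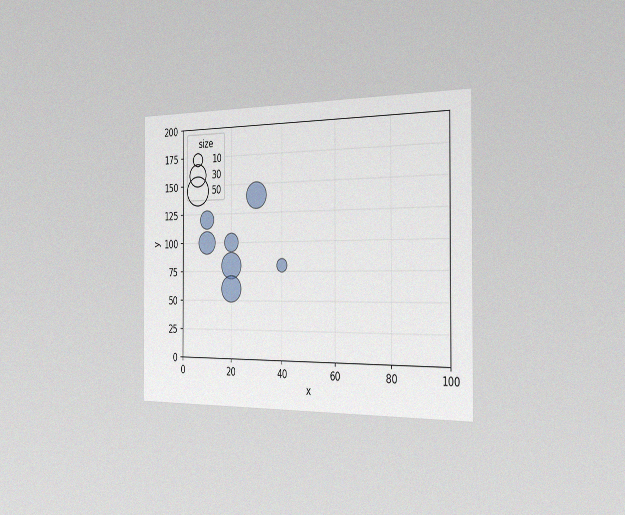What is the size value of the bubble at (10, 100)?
The chart is viewed slightly from the right, with some photo noise. Matching the bubble at (10, 100) against the size legend gives 30.

30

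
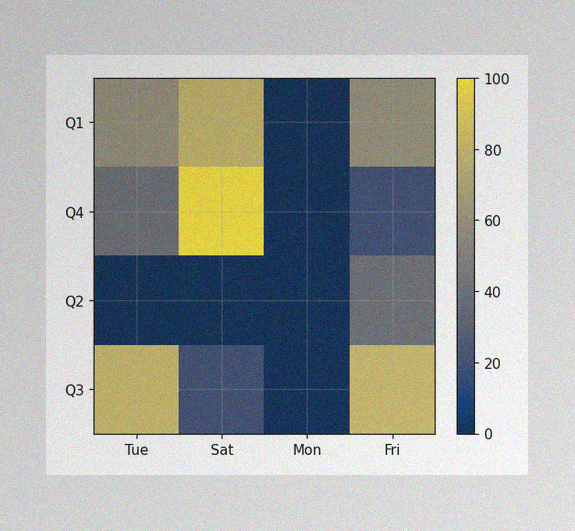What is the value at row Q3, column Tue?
80

The image has some photo noise and uneven lighting. Matching cell (Q3, Tue) against the colorbar gives 80.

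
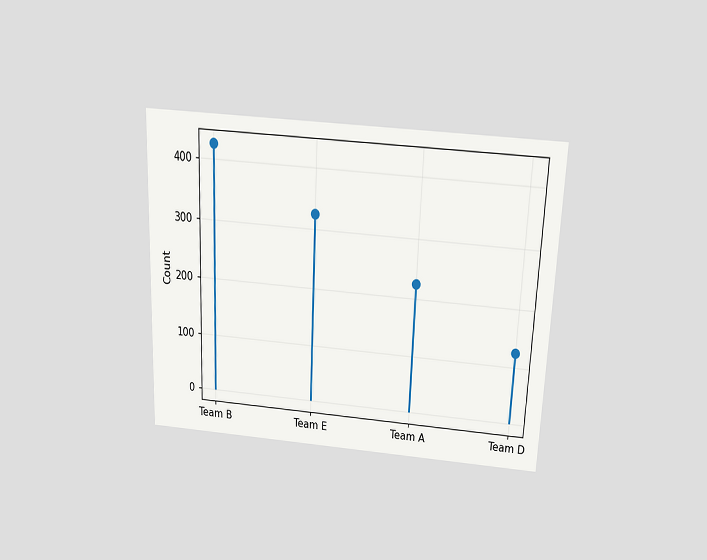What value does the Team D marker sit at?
The chart is tilted about 2° clockwise and viewed slightly from above. The Team D marker sits at 125.

125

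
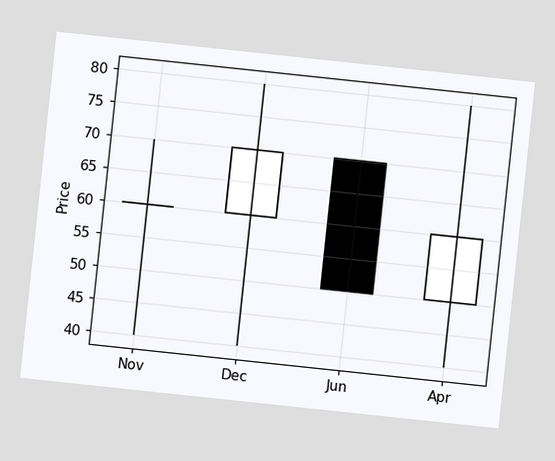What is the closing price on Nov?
60

The chart is tilted about 6° clockwise. The Nov candle closes at 60.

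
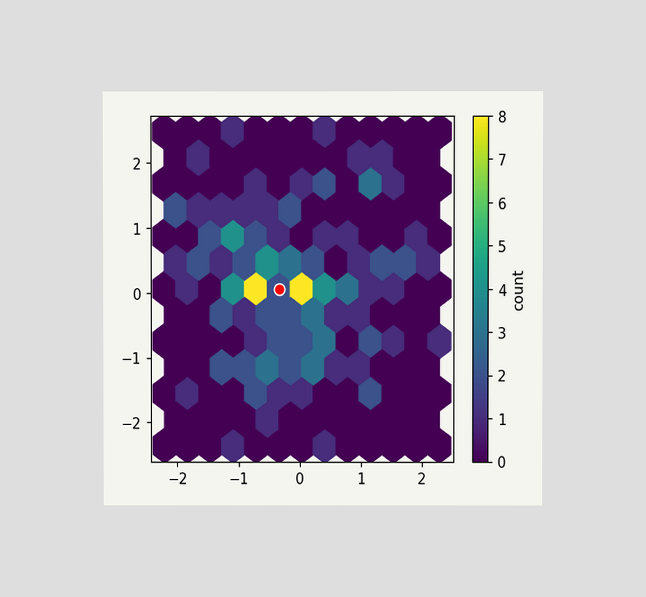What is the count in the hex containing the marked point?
The chart is viewed at a slight angle. The marked hex reads 2 on the colorbar.

2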